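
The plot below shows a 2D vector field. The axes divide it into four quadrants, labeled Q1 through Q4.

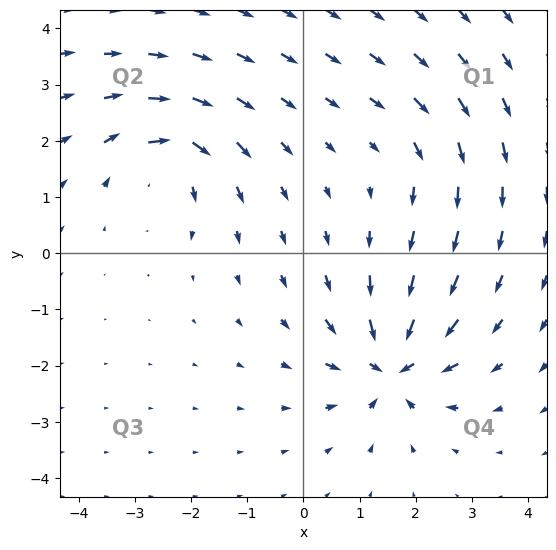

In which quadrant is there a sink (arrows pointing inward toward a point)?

The sink sits at approximately (1.6, -2.0), which lies in quadrant Q4. The divergence there is about -7, negative as expected for a sink.

Q4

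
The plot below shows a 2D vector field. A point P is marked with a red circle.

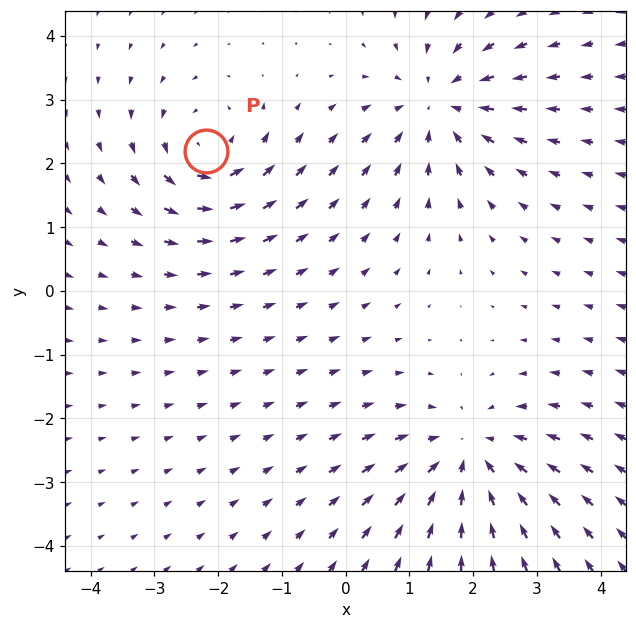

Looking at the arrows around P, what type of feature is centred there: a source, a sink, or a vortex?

At P (-2.2, 2.2) the arrows circulate counterclockwise. Divergence ≈0, curl about +5 — near-zero divergence with nonzero curl is a vortex.

vortex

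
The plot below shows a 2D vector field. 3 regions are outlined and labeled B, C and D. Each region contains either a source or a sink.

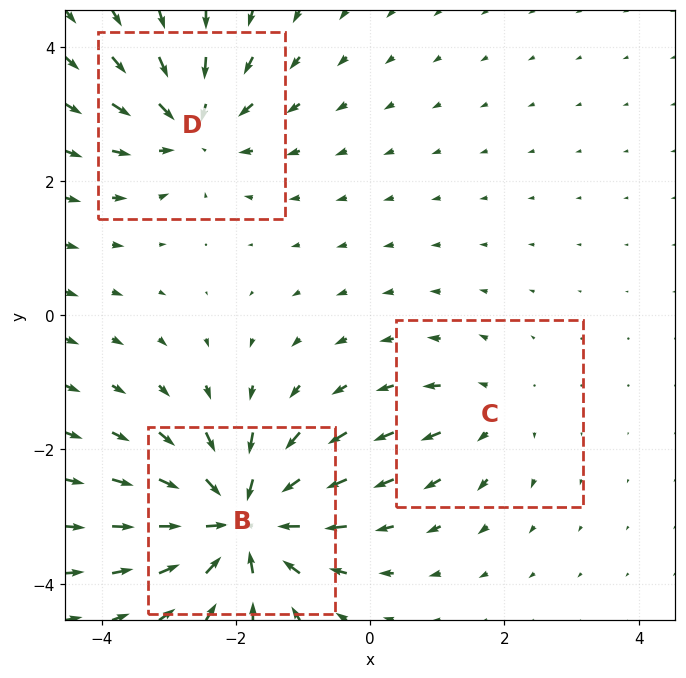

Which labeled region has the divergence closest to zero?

C

Divergence at each region's feature centre — B: about -6, C: about +2, D: about -4. Region C is closest to zero.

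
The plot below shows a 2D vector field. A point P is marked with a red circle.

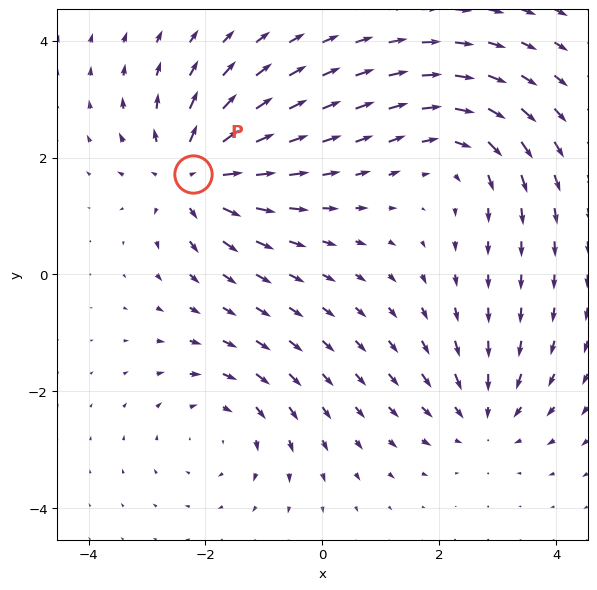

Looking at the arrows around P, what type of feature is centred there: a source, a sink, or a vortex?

source

At P (-2.2, 1.7) the arrows spread outward. Divergence about +6, curl ≈0 — positive divergence with near-zero curl is a source.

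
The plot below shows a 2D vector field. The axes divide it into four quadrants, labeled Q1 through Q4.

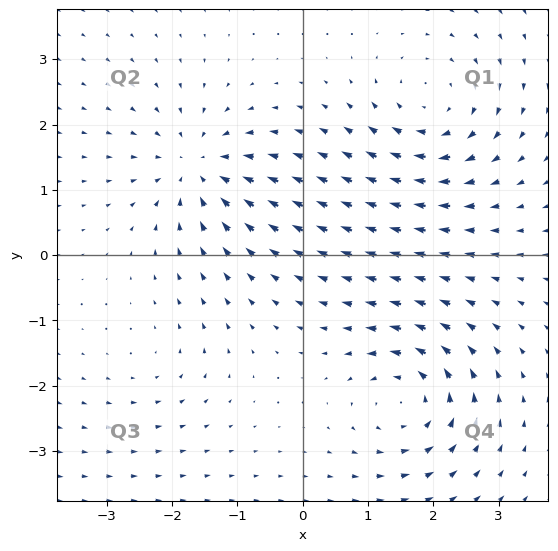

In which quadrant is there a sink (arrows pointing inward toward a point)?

Q2

The sink sits at approximately (-1.6, 1.3), which lies in quadrant Q2. The divergence there is about -6, negative as expected for a sink.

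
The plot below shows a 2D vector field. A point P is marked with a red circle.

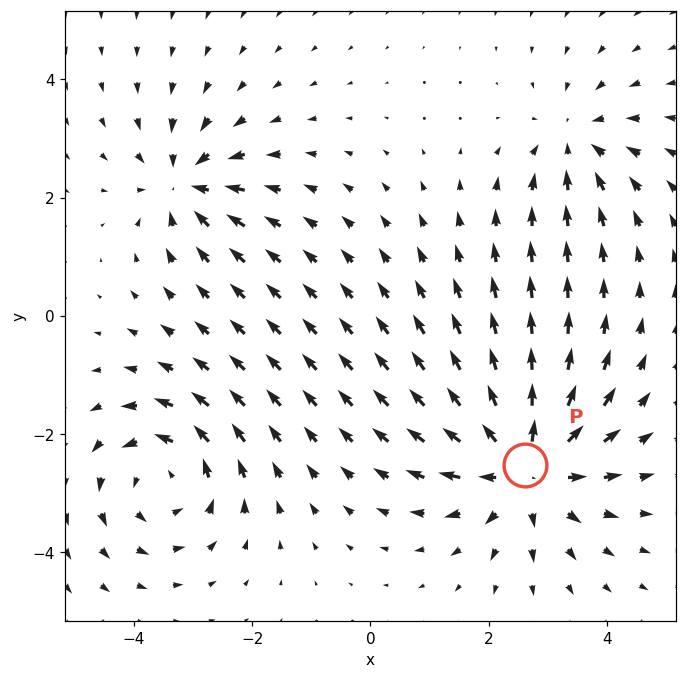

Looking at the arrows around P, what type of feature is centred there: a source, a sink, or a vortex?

source

At P (2.6, -2.5) the arrows spread outward. Divergence about +5, curl ≈0 — positive divergence with near-zero curl is a source.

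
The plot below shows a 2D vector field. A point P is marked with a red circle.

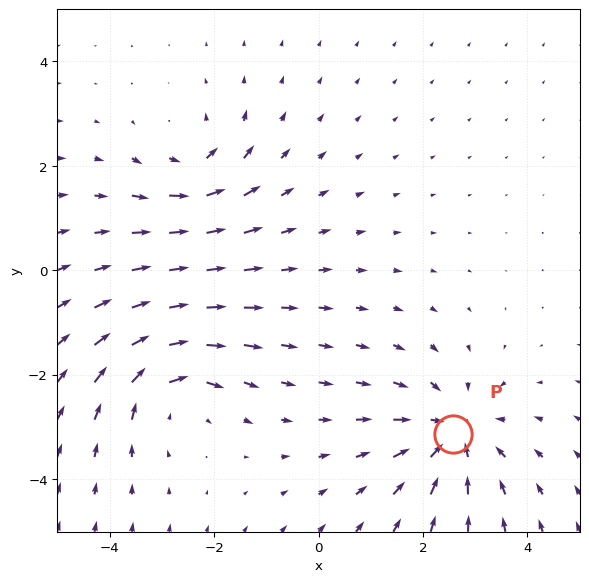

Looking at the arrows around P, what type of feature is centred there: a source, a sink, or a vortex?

sink

At P (2.6, -3.1) the arrows converge inward. Divergence about -4, curl ≈0 — negative divergence with near-zero curl is a sink.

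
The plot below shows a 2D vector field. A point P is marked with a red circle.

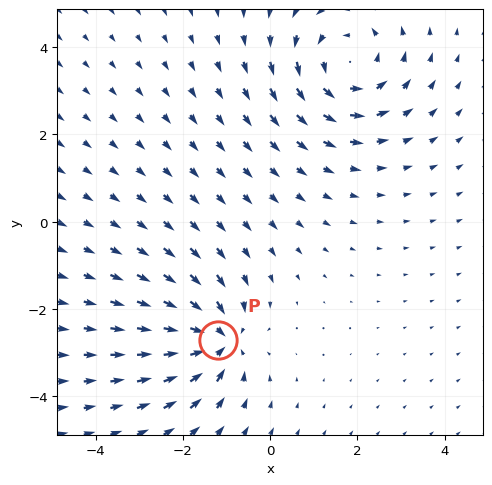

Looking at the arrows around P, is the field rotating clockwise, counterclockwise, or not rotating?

Near P at (-1.2, -2.7) the arrows show no circulation. The curl there is ≈0.

not rotating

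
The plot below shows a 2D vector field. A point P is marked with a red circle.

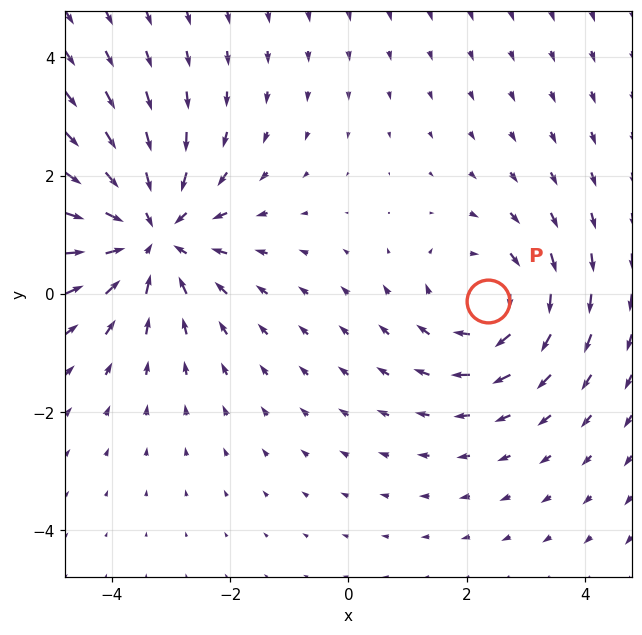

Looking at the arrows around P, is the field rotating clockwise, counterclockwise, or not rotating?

Near P at (2.4, -0.1) the arrows circulate clockwise. The curl (z-component) there is about -3; negative curl means clockwise rotation.

clockwise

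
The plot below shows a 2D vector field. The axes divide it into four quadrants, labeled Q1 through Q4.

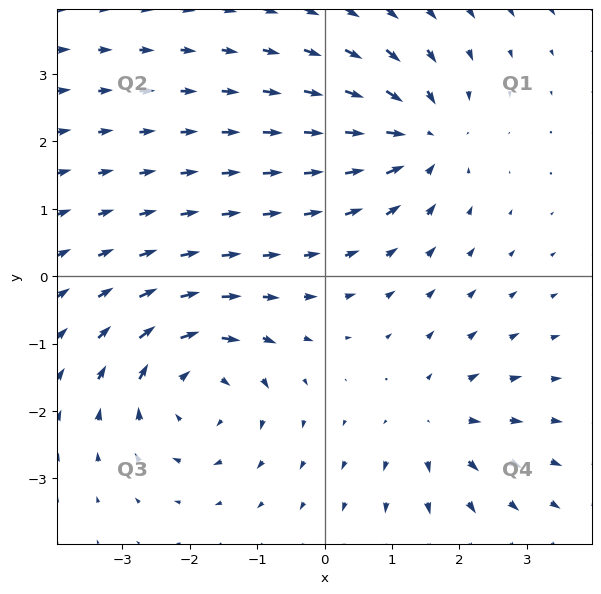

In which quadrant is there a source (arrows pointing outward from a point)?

Q4

The source sits at approximately (1.7, -2.2), which lies in quadrant Q4. The divergence there is about +4, positive as expected for a source.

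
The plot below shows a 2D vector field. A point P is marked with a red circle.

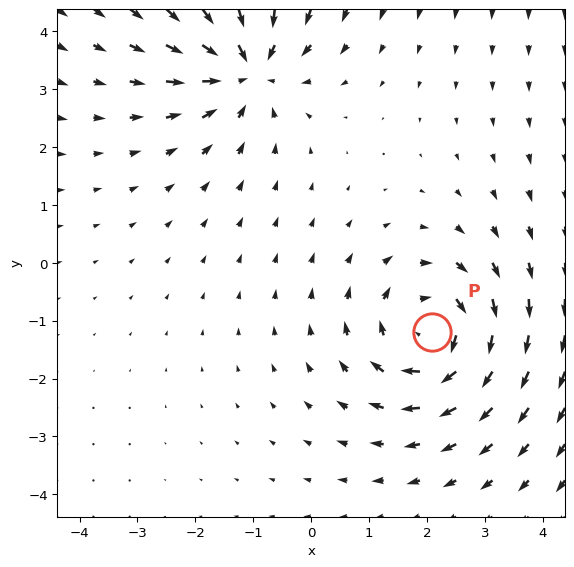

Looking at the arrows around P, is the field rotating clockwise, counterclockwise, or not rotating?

Near P at (2.1, -1.2) the arrows circulate clockwise. The curl (z-component) there is about -3; negative curl means clockwise rotation.

clockwise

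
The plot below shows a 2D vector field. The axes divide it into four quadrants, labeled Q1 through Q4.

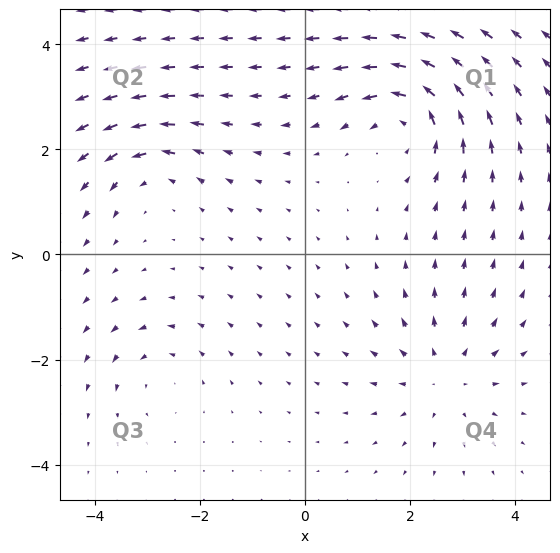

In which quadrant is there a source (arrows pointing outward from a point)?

Q4

The source sits at approximately (2.7, -2.3), which lies in quadrant Q4. The divergence there is about +3, positive as expected for a source.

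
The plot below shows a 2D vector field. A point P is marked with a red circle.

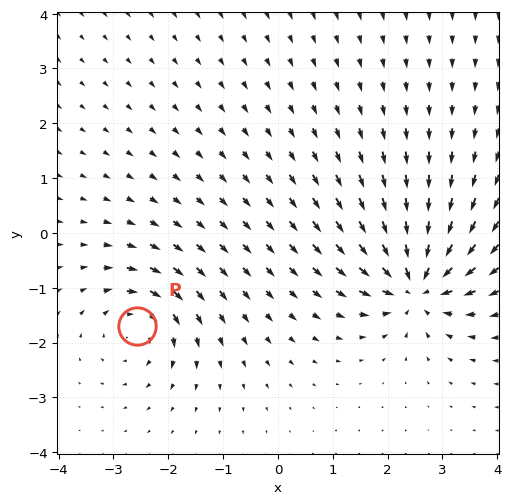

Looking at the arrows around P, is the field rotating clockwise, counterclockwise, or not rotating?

clockwise

Near P at (-2.6, -1.7) the arrows circulate clockwise. The curl (z-component) there is about -4; negative curl means clockwise rotation.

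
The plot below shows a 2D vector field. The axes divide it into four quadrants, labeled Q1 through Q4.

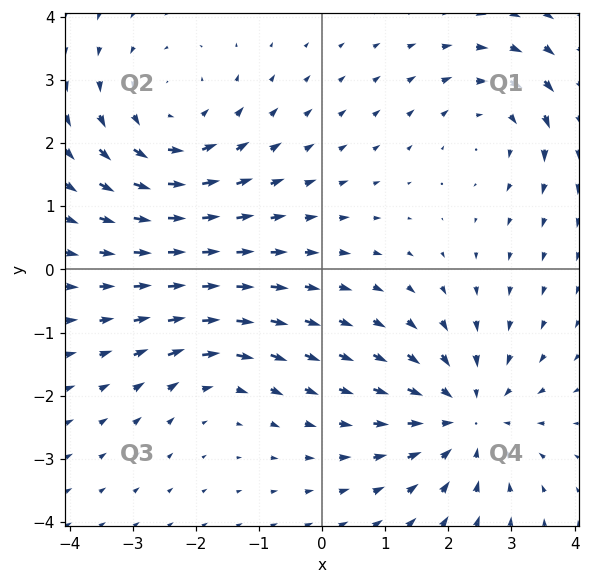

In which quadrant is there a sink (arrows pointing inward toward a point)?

Q4

The sink sits at approximately (2.3, -2.3), which lies in quadrant Q4. The divergence there is about -4, negative as expected for a sink.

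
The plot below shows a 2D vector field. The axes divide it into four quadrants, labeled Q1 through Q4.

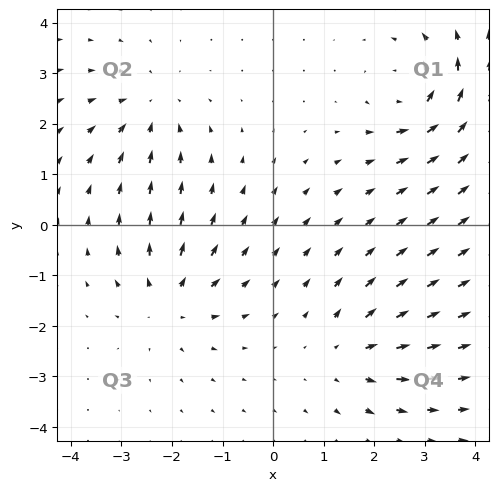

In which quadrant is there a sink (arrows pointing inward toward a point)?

Q2

The sink sits at approximately (-2.4, 2.3), which lies in quadrant Q2. The divergence there is about -4, negative as expected for a sink.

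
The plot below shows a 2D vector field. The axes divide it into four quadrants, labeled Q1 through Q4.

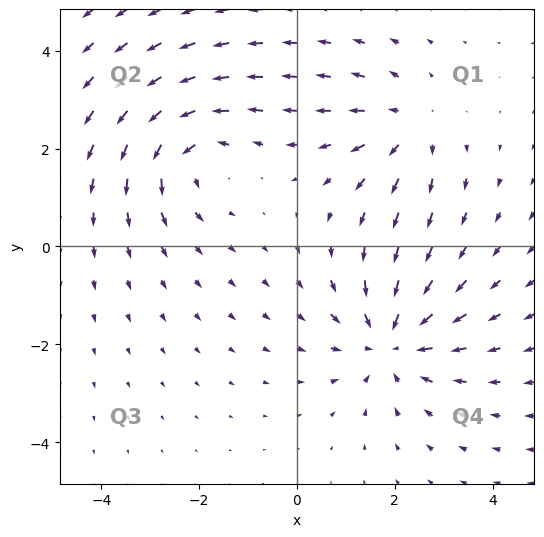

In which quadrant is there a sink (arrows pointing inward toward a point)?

The sink sits at approximately (1.9, -2.0), which lies in quadrant Q4. The divergence there is about -4, negative as expected for a sink.

Q4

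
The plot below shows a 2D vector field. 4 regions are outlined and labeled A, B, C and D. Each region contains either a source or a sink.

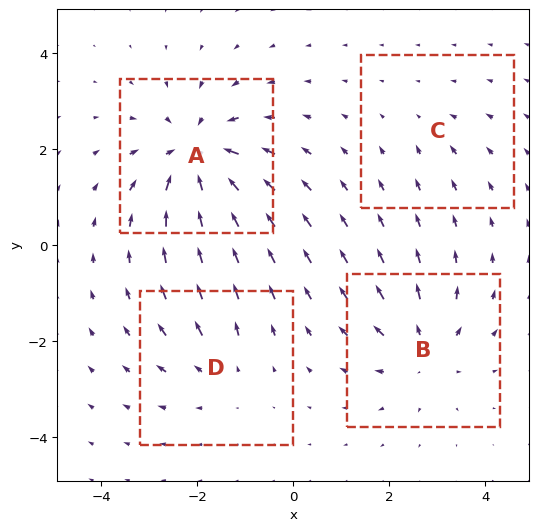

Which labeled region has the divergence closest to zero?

Divergence at each region's feature centre — A: about -7, B: about +5, C: about -2, D: about +3. Region C is closest to zero.

C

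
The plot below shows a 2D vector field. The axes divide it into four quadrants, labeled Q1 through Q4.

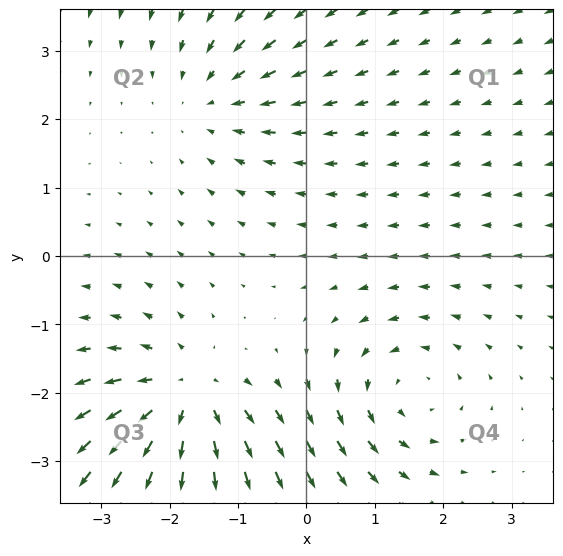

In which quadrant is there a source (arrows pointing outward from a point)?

Q3

The source sits at approximately (-1.8, -2.1), which lies in quadrant Q3. The divergence there is about +4, positive as expected for a source.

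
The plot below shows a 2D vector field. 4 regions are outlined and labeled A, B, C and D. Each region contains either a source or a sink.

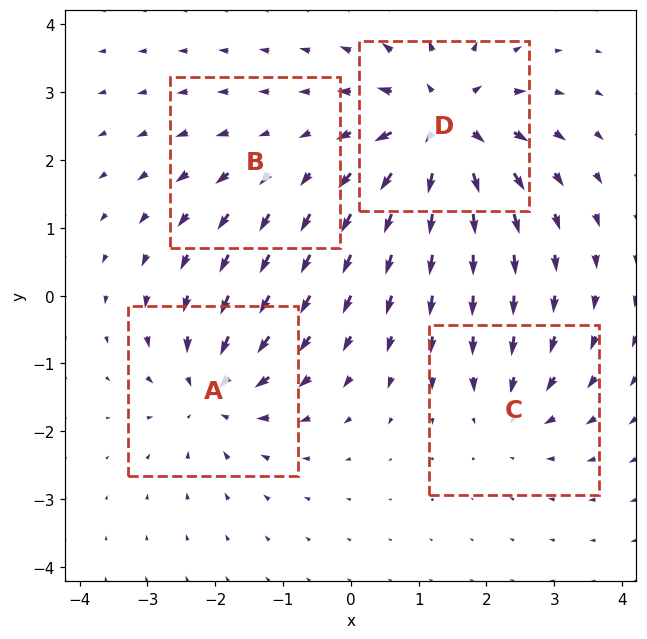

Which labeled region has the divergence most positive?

Divergence at each region's feature centre — A: about -6, B: about +2, C: about -4, D: about +8. Region D is most positive.

D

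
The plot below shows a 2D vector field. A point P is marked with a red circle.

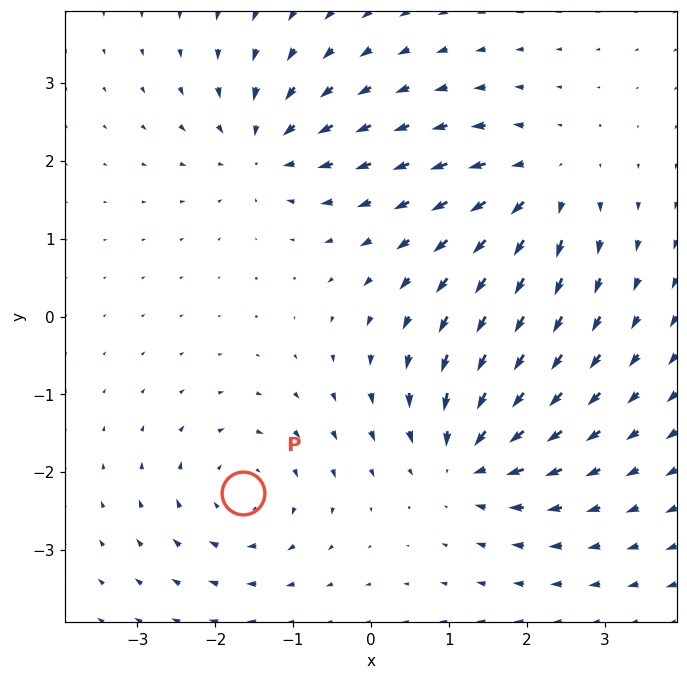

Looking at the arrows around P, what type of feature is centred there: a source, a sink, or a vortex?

At P (-1.6, -2.3) the arrows circulate clockwise. Divergence ≈0, curl about -5 — near-zero divergence with nonzero curl is a vortex.

vortex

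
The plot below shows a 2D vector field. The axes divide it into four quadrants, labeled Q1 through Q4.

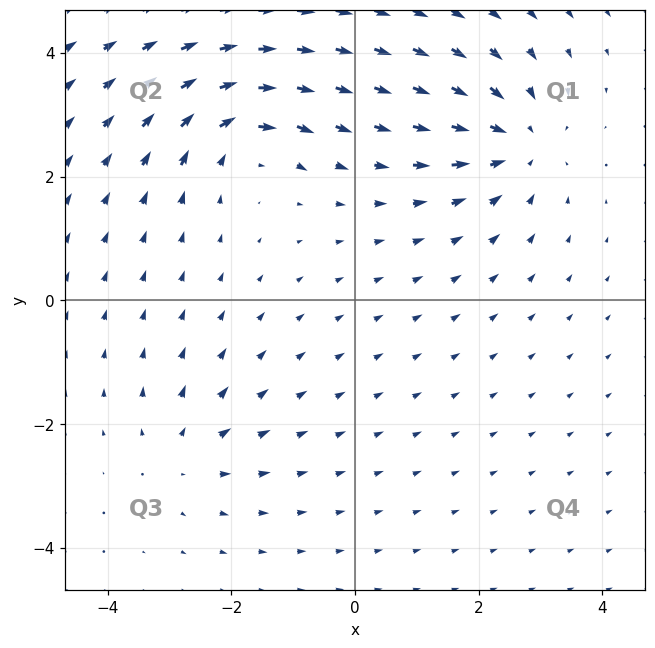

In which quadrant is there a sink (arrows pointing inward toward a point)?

The sink sits at approximately (2.6, 2.5), which lies in quadrant Q1. The divergence there is about -4, negative as expected for a sink.

Q1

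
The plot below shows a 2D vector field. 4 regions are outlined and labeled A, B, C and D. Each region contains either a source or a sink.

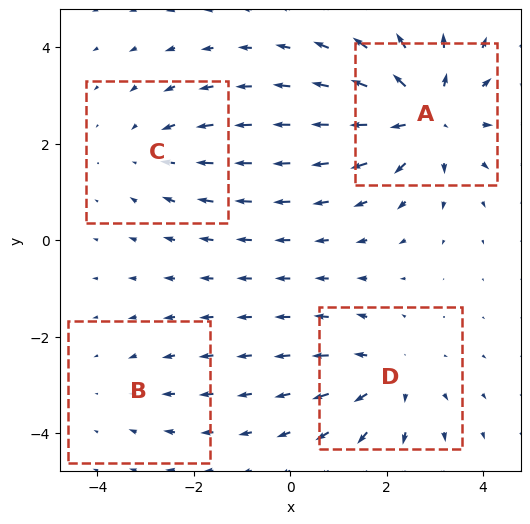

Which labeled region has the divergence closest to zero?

B

Divergence at each region's feature centre — A: about +6, B: about -2, C: about -3, D: about +4. Region B is closest to zero.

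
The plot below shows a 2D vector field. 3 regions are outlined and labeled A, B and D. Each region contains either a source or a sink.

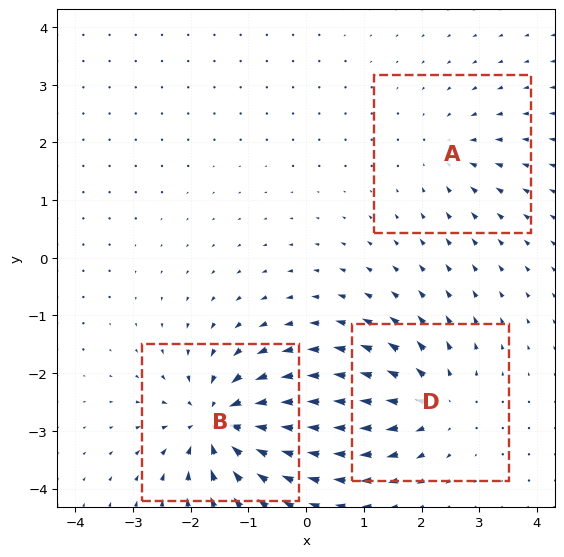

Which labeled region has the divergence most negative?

B

Divergence at each region's feature centre — A: about -2, B: about -6, D: about +4. Region B is most negative.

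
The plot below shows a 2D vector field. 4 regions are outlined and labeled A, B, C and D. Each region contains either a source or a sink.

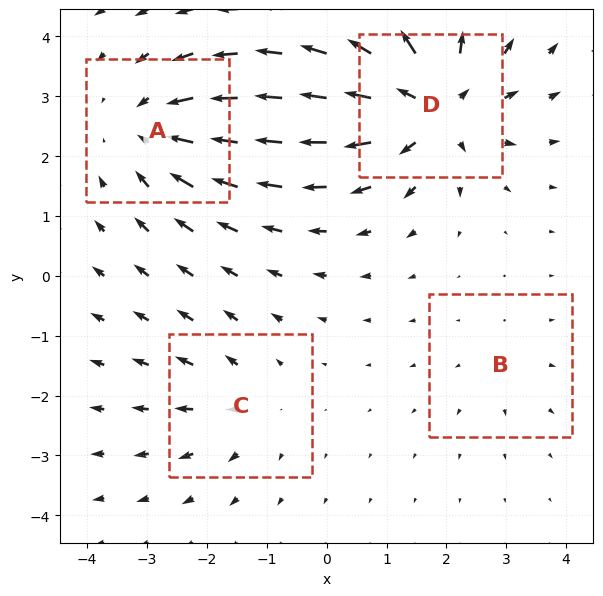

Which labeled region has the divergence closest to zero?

B

Divergence at each region's feature centre — A: about -5, B: about +2, C: about +3, D: about +7. Region B is closest to zero.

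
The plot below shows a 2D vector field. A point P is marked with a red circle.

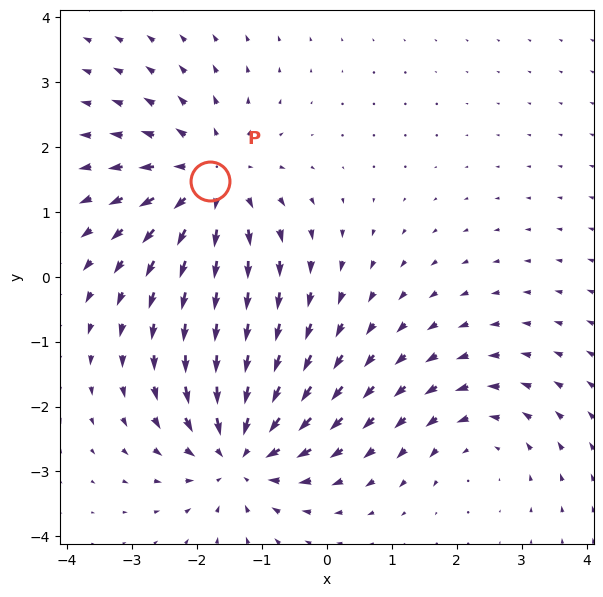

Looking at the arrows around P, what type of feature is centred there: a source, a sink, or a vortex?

source

At P (-1.8, 1.5) the arrows spread outward. Divergence about +4, curl ≈0 — positive divergence with near-zero curl is a source.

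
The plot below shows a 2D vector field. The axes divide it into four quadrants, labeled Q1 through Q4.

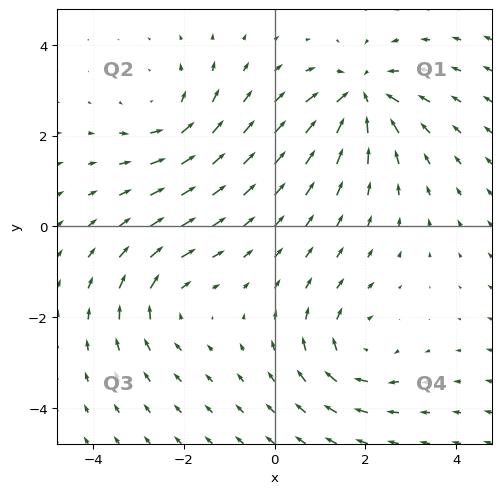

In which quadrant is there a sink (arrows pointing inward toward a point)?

Q1

The sink sits at approximately (1.9, 2.9), which lies in quadrant Q1. The divergence there is about -6, negative as expected for a sink.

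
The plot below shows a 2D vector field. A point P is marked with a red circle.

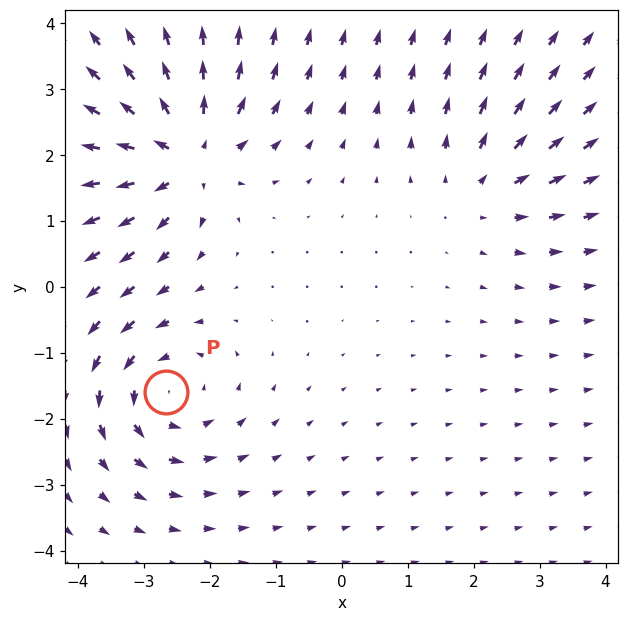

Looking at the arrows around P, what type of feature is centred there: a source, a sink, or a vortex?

vortex

At P (-2.7, -1.6) the arrows circulate counterclockwise. Divergence ≈0, curl about +5 — near-zero divergence with nonzero curl is a vortex.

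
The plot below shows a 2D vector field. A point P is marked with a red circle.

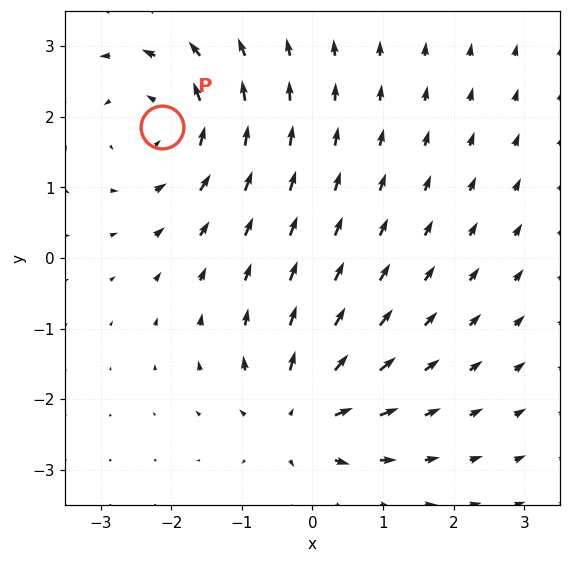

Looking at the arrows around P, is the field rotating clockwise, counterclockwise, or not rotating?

Near P at (-2.1, 1.9) the arrows circulate counterclockwise. The curl (z-component) there is about +4; positive curl means counterclockwise rotation.

counterclockwise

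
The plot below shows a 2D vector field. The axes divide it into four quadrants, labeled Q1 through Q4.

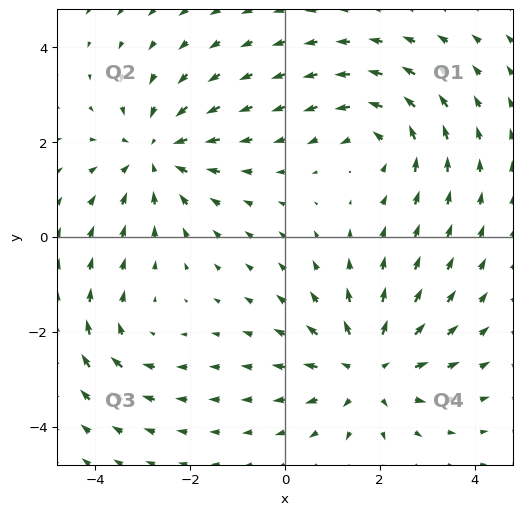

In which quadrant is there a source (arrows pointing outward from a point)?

Q4

The source sits at approximately (1.8, -2.8), which lies in quadrant Q4. The divergence there is about +4, positive as expected for a source.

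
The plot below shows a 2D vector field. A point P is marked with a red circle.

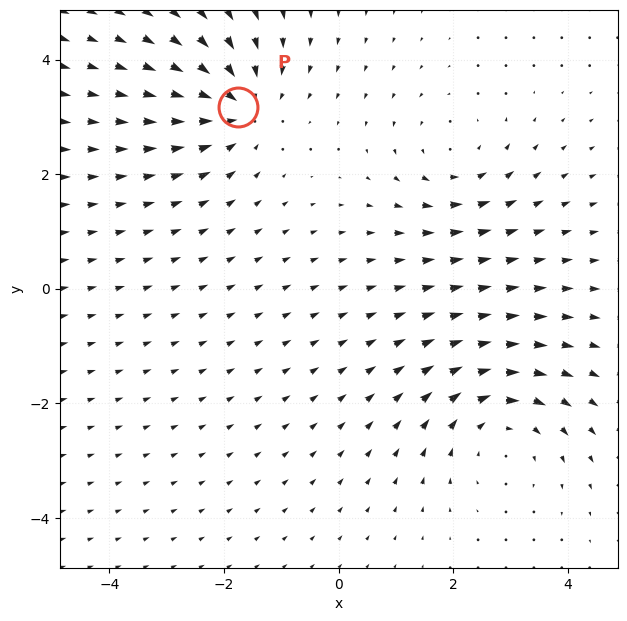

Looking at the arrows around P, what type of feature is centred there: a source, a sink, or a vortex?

sink

At P (-1.7, 3.2) the arrows converge inward. Divergence about -4, curl ≈0 — negative divergence with near-zero curl is a sink.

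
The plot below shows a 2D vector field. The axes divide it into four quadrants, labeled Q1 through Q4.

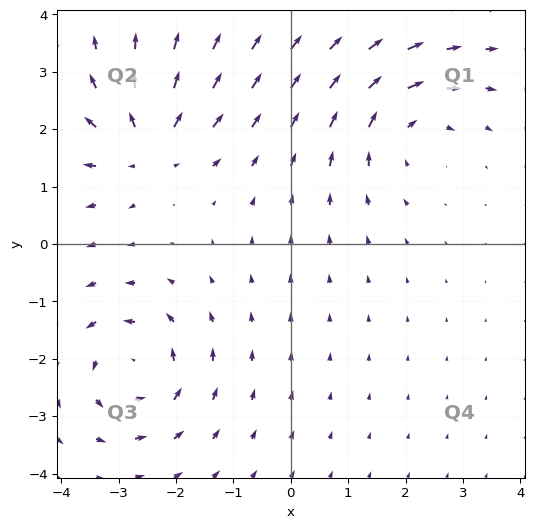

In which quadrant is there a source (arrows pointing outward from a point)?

The source sits at approximately (-2.5, 1.7), which lies in quadrant Q2. The divergence there is about +6, positive as expected for a source.

Q2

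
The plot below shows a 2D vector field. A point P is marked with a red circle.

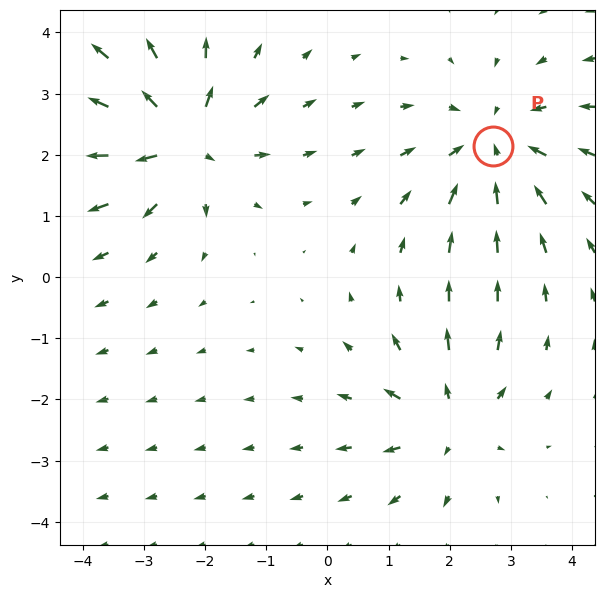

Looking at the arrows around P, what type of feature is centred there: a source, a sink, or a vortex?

sink

At P (2.7, 2.1) the arrows converge inward. Divergence about -4, curl ≈0 — negative divergence with near-zero curl is a sink.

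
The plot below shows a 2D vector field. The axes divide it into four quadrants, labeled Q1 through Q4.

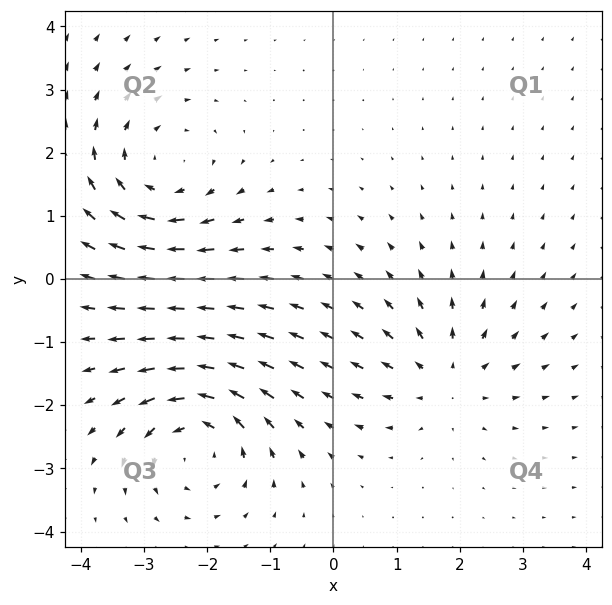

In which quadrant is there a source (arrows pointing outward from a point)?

Q4

The source sits at approximately (1.8, -1.6), which lies in quadrant Q4. The divergence there is about +3, positive as expected for a source.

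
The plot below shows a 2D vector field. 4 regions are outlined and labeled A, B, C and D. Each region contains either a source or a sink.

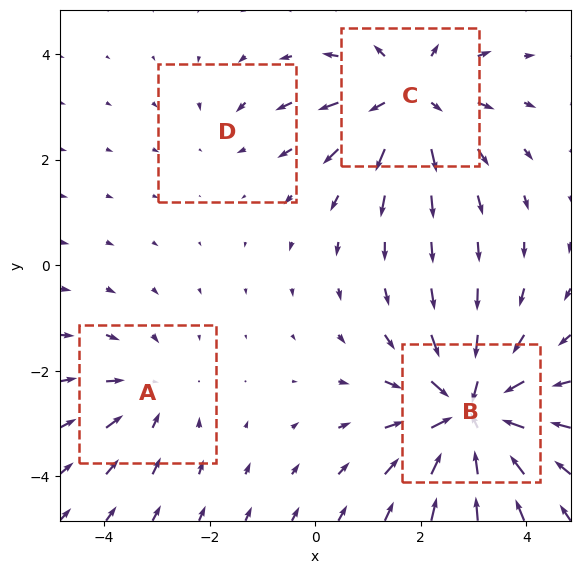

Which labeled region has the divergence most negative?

B

Divergence at each region's feature centre — A: about -3, B: about -6, C: about +5, D: about -2. Region B is most negative.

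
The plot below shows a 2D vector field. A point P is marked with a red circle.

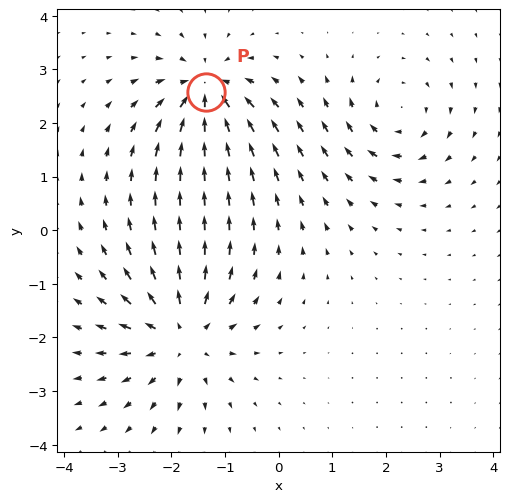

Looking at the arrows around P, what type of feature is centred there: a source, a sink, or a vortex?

sink

At P (-1.4, 2.6) the arrows converge inward. Divergence about -5, curl ≈0 — negative divergence with near-zero curl is a sink.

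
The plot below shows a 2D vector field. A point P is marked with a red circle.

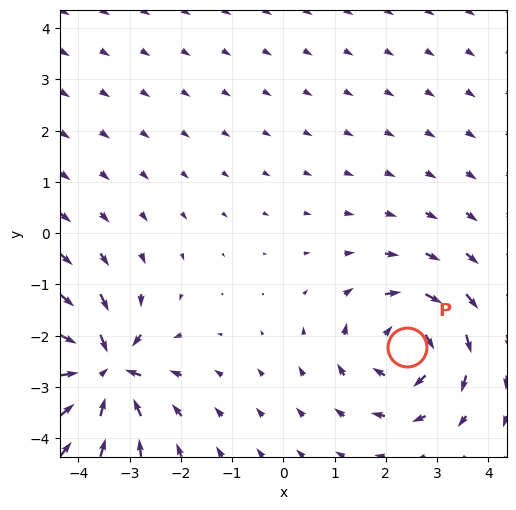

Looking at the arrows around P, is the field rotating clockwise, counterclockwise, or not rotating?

clockwise

Near P at (2.4, -2.2) the arrows circulate clockwise. The curl (z-component) there is about -5; negative curl means clockwise rotation.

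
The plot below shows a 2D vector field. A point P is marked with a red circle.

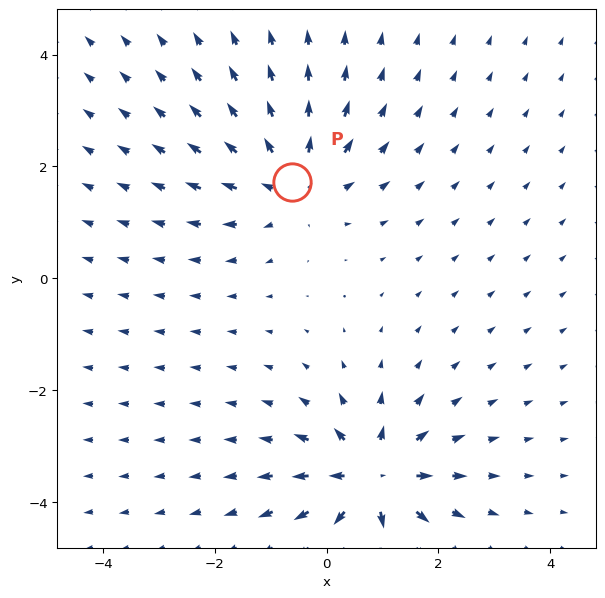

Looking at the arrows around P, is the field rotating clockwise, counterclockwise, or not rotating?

Near P at (-0.6, 1.7) the arrows show no circulation. The curl there is ≈0.

not rotating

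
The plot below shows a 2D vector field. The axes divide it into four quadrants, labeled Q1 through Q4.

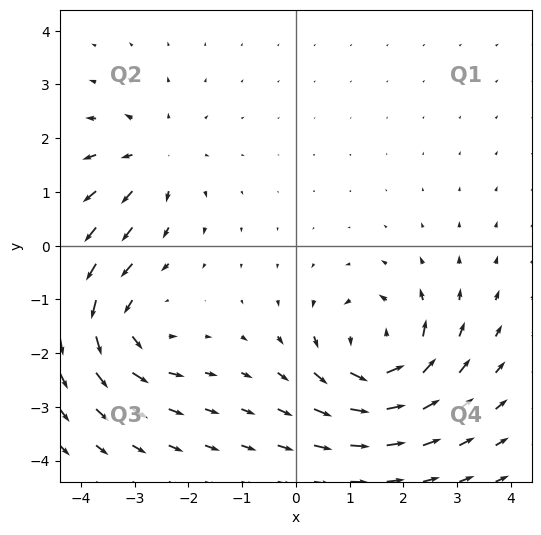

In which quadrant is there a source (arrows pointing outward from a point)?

Q2

The source sits at approximately (-2.7, 1.6), which lies in quadrant Q2. The divergence there is about +3, positive as expected for a source.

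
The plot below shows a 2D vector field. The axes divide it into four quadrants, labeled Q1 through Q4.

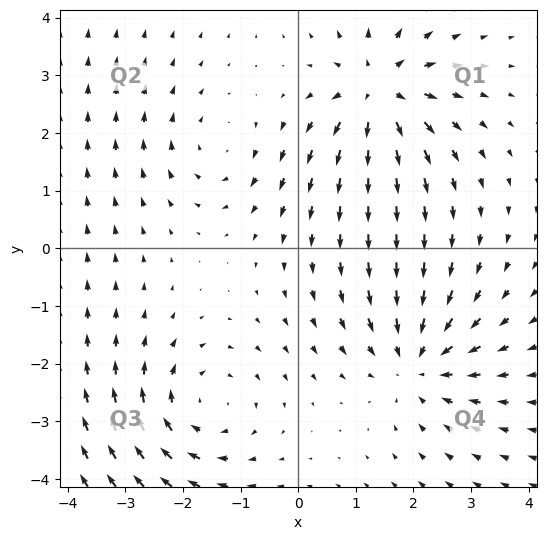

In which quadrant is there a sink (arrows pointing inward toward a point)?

The sink sits at approximately (2.1, -2.0), which lies in quadrant Q4. The divergence there is about -4, negative as expected for a sink.

Q4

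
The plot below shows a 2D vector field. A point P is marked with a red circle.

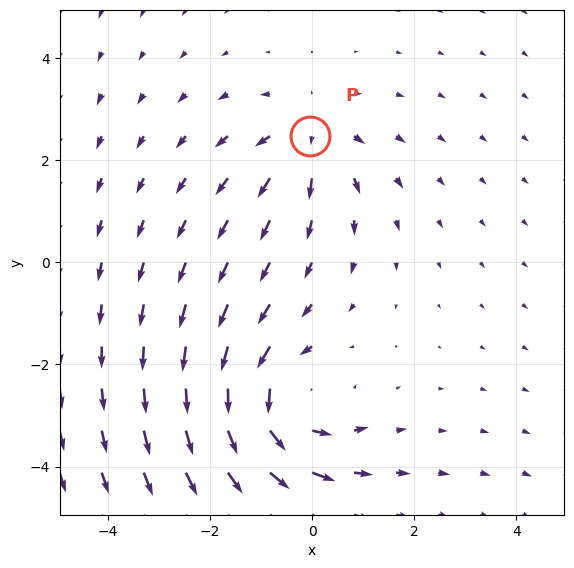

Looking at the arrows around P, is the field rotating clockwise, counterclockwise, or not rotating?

not rotating

Near P at (-0.0, 2.5) the arrows show no circulation. The curl there is ≈0.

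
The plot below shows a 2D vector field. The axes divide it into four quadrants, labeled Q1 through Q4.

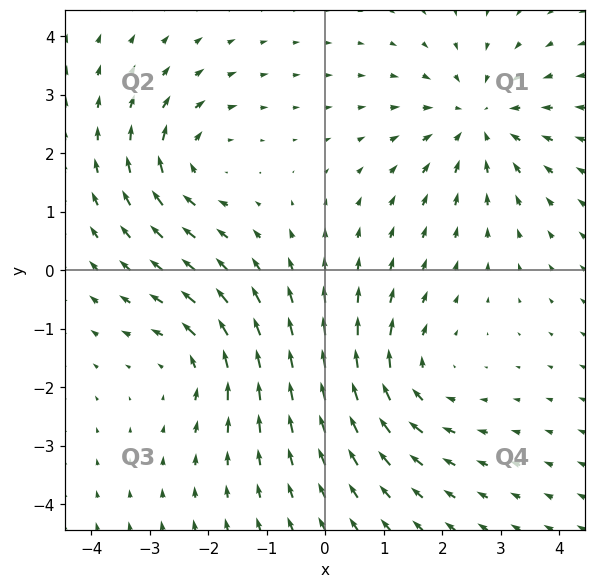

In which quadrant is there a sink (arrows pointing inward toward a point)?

Q1

The sink sits at approximately (2.6, 2.6), which lies in quadrant Q1. The divergence there is about -4, negative as expected for a sink.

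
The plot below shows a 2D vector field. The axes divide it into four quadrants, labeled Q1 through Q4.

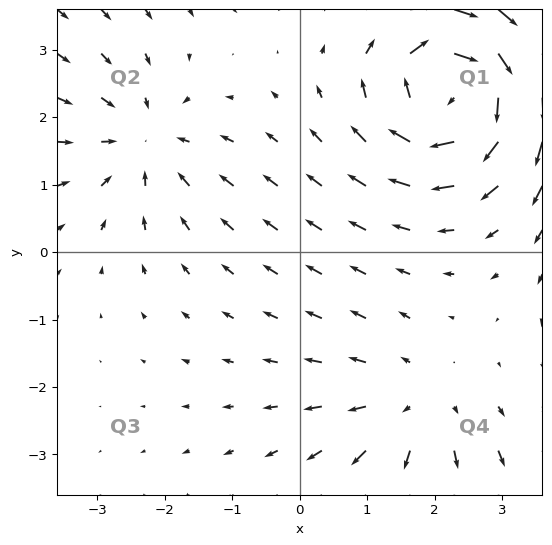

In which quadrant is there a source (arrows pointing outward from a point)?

Q4

The source sits at approximately (1.7, -2.3), which lies in quadrant Q4. The divergence there is about +2, positive as expected for a source.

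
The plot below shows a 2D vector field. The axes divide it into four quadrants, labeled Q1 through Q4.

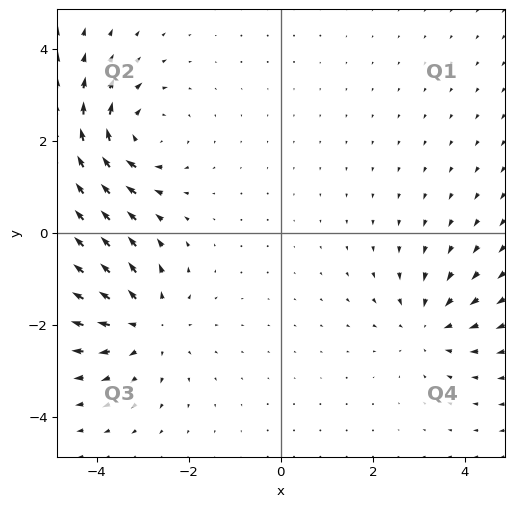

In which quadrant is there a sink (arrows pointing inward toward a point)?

The sink sits at approximately (3.2, -2.0), which lies in quadrant Q4. The divergence there is about -4, negative as expected for a sink.

Q4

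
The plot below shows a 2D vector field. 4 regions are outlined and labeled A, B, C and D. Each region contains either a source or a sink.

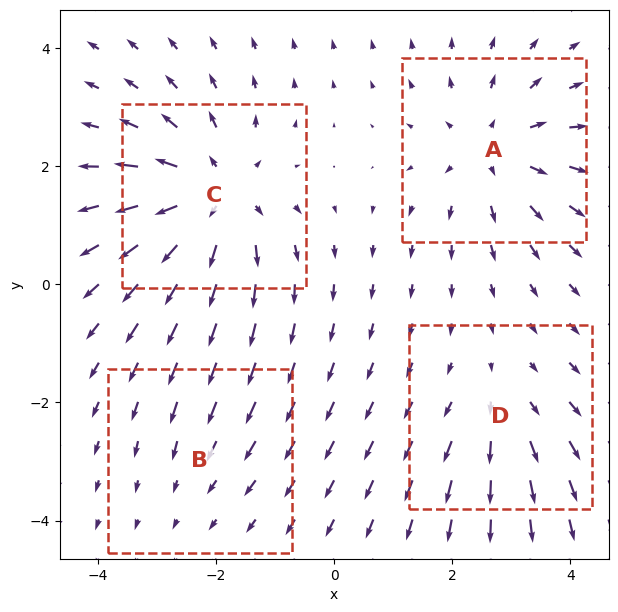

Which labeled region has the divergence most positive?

C

Divergence at each region's feature centre — A: about +5, B: about -2, C: about +6, D: about +3. Region C is most positive.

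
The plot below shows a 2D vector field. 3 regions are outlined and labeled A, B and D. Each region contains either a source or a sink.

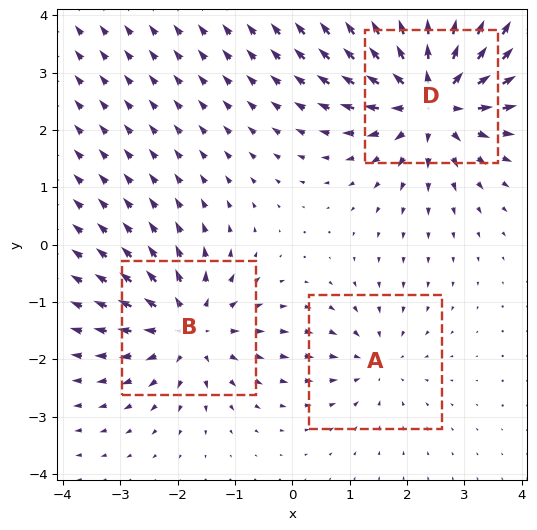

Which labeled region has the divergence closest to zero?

A

Divergence at each region's feature centre — A: about -2, B: about +4, D: about +5. Region A is closest to zero.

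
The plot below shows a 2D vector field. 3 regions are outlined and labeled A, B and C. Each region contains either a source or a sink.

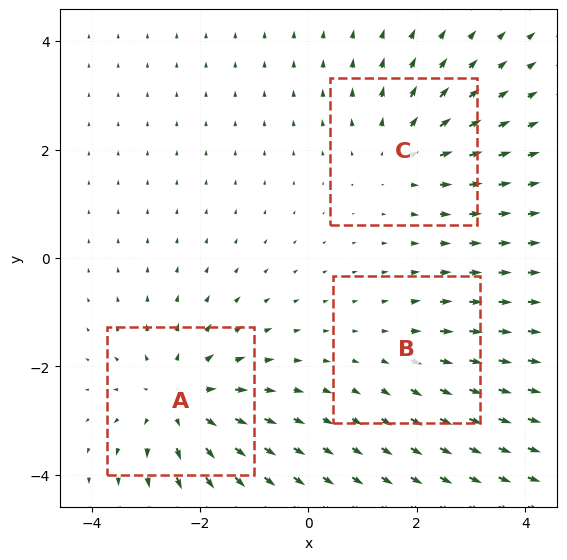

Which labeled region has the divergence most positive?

A

Divergence at each region's feature centre — A: about +4, B: about +2, C: about +3. Region A is most positive.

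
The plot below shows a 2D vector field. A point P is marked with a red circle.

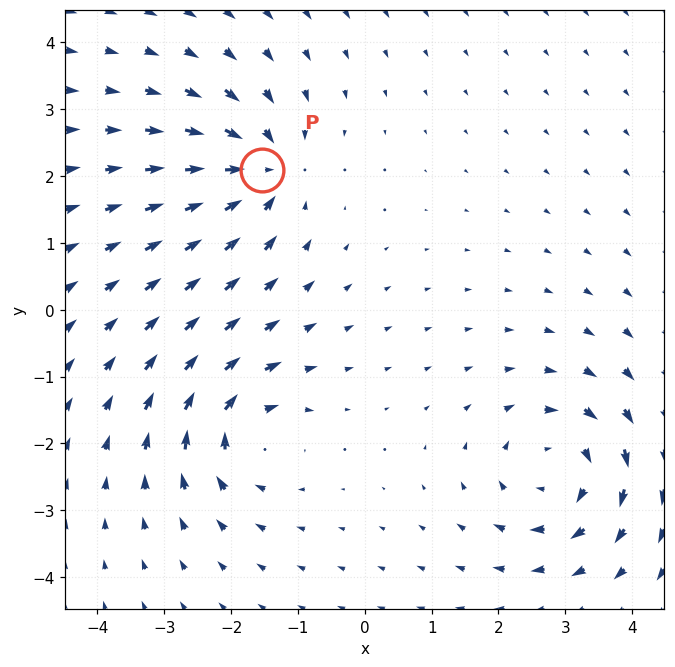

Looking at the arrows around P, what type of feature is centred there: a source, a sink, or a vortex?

At P (-1.5, 2.1) the arrows converge inward. Divergence about -5, curl ≈0 — negative divergence with near-zero curl is a sink.

sink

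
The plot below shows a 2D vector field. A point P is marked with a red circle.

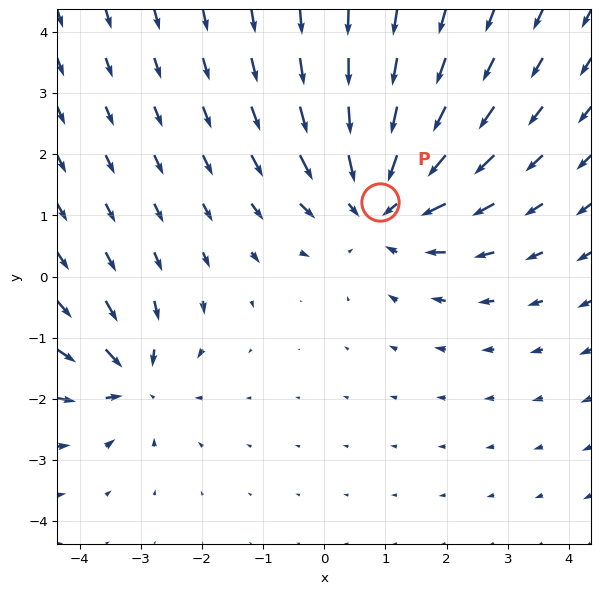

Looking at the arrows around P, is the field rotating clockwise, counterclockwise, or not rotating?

not rotating

Near P at (0.9, 1.2) the arrows show no circulation. The curl there is ≈0.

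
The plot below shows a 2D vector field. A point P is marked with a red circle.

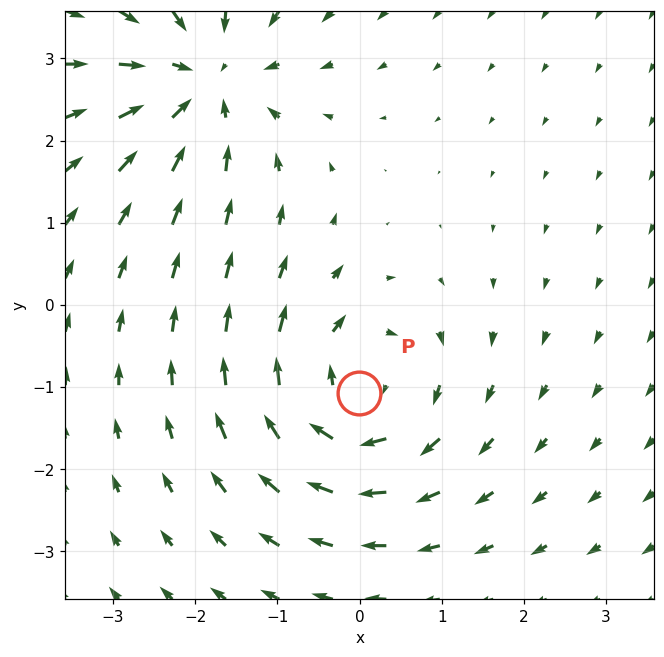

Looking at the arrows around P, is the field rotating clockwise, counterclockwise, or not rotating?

clockwise

Near P at (-0.0, -1.1) the arrows circulate clockwise. The curl (z-component) there is about -5; negative curl means clockwise rotation.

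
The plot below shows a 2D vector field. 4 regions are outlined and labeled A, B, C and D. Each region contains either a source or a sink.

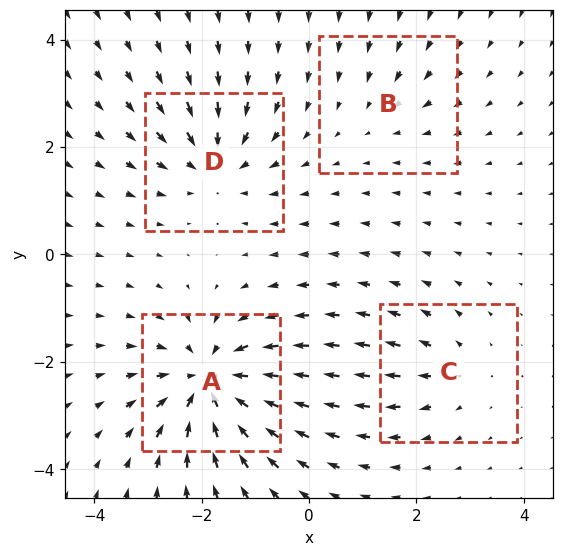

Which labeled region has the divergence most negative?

A

Divergence at each region's feature centre — A: about -8, B: about -2, C: about +3, D: about -5. Region A is most negative.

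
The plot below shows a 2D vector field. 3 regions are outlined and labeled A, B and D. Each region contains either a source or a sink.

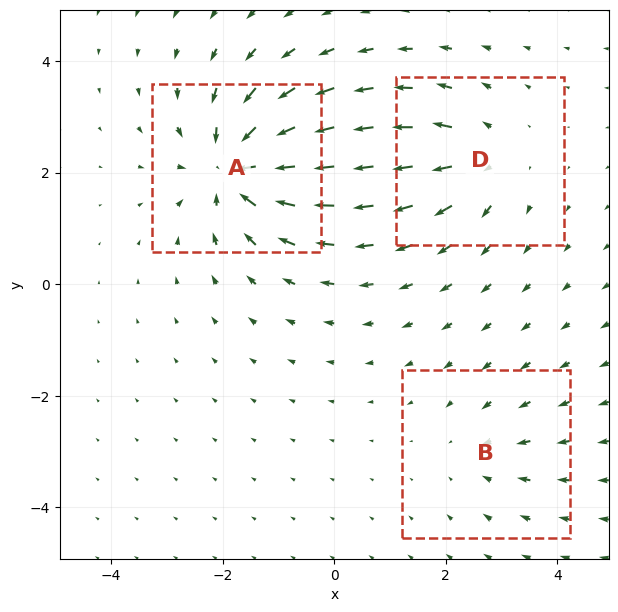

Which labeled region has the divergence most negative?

A

Divergence at each region's feature centre — A: about -6, B: about -2, D: about +3. Region A is most negative.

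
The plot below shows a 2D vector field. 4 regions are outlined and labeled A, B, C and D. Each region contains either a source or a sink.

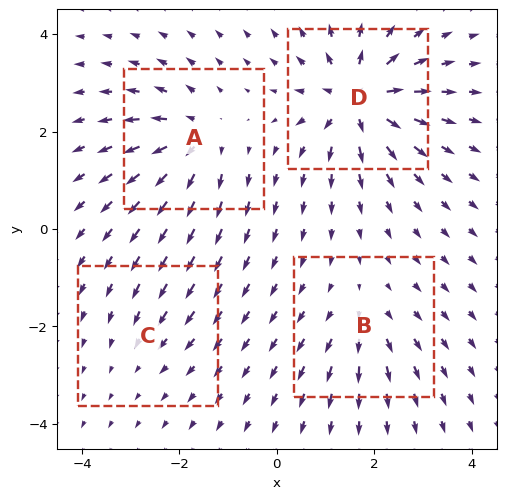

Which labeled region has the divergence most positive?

Divergence at each region's feature centre — A: about +6, B: about +4, C: about -2, D: about +9. Region D is most positive.

D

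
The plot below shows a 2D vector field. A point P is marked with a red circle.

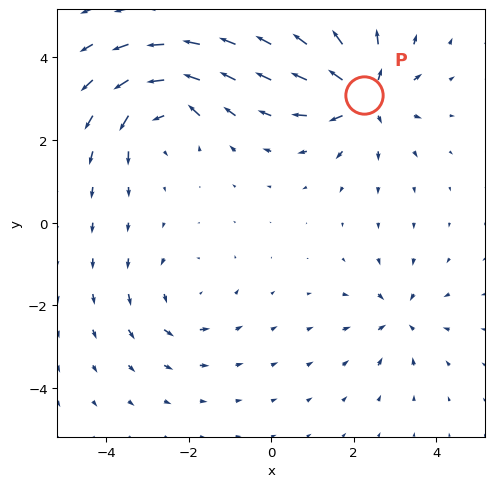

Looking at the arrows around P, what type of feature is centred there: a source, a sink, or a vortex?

source

At P (2.2, 3.1) the arrows spread outward. Divergence about +6, curl ≈0 — positive divergence with near-zero curl is a source.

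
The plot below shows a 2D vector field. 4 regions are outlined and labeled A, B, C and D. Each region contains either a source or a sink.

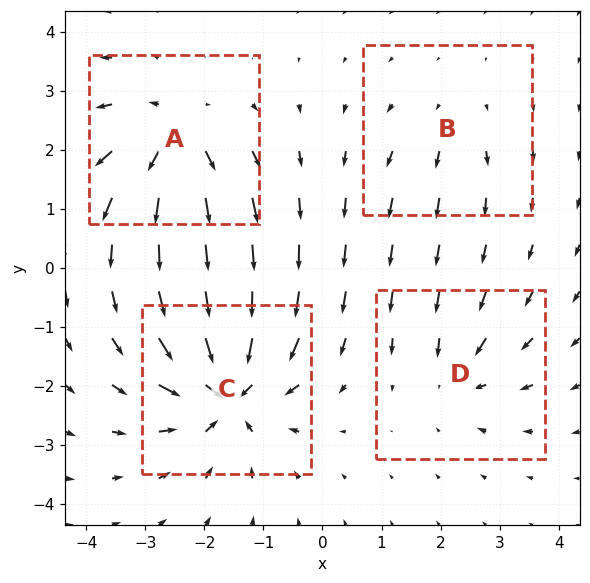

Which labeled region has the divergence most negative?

Divergence at each region's feature centre — A: about +6, B: about +2, C: about -8, D: about -4. Region C is most negative.

C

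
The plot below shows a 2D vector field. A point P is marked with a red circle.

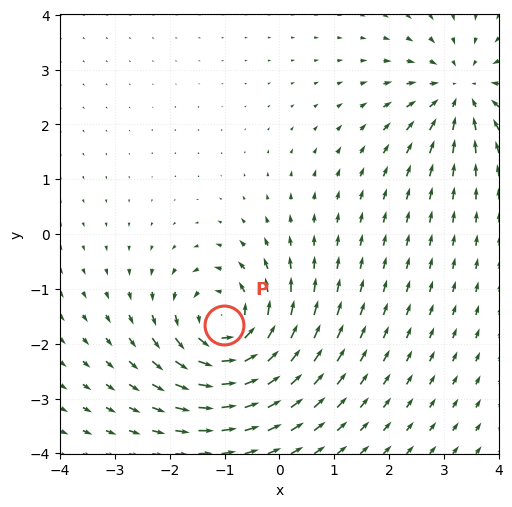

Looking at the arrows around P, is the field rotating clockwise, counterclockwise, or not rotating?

Near P at (-1.0, -1.7) the arrows circulate counterclockwise. The curl (z-component) there is about +5; positive curl means counterclockwise rotation.

counterclockwise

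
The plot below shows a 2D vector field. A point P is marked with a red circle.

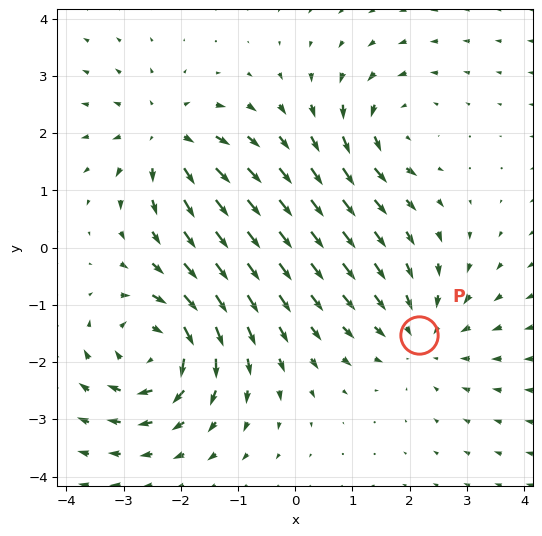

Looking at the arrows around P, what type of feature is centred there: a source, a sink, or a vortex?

sink

At P (2.2, -1.5) the arrows converge inward. Divergence about -3, curl ≈0 — negative divergence with near-zero curl is a sink.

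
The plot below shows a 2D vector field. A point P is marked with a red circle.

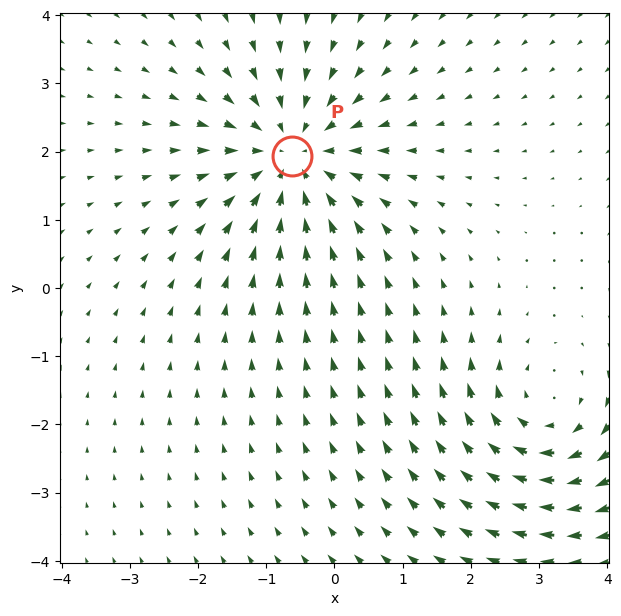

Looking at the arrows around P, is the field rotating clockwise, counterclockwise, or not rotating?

not rotating

Near P at (-0.6, 1.9) the arrows show no circulation. The curl there is ≈0.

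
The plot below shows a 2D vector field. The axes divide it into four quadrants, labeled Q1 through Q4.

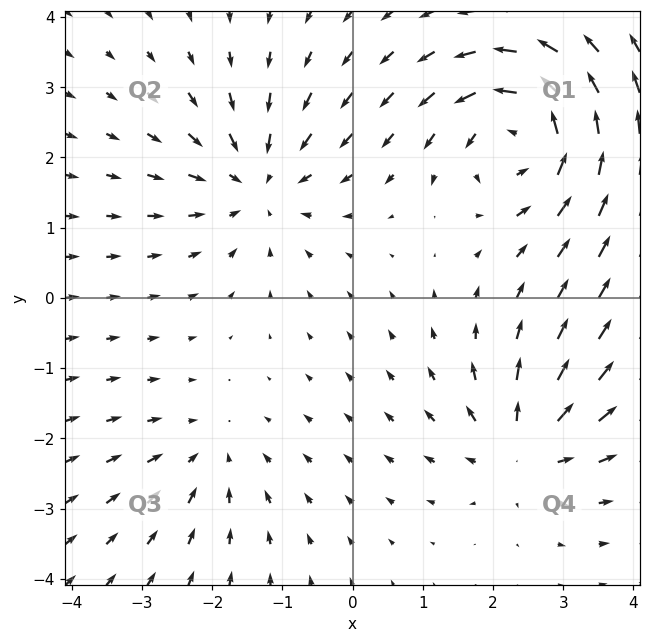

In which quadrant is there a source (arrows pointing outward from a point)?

The source sits at approximately (2.4, -2.1), which lies in quadrant Q4. The divergence there is about +5, positive as expected for a source.

Q4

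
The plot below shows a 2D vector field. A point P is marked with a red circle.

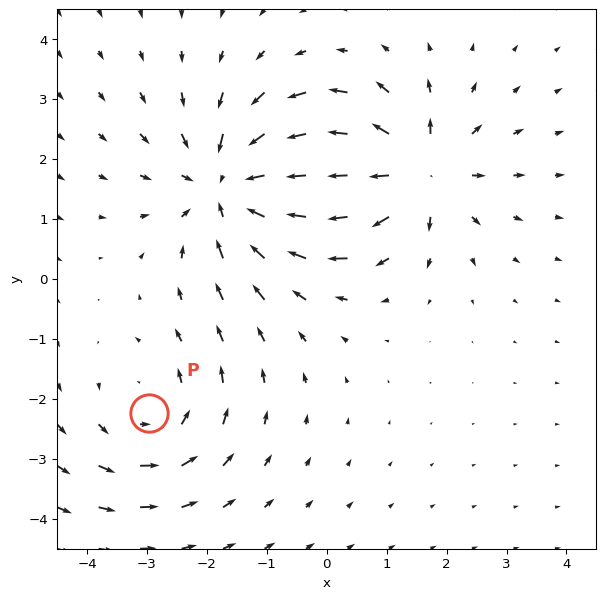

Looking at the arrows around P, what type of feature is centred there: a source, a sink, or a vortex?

At P (-3.0, -2.2) the arrows circulate counterclockwise. Divergence ≈0, curl about +3 — near-zero divergence with nonzero curl is a vortex.

vortex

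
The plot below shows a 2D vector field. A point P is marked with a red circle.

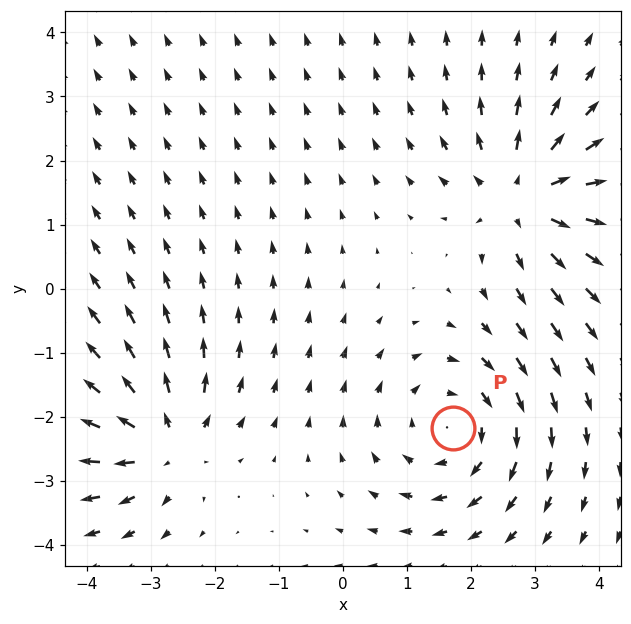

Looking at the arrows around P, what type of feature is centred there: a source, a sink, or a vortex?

At P (1.7, -2.2) the arrows circulate clockwise. Divergence ≈0, curl about -3 — near-zero divergence with nonzero curl is a vortex.

vortex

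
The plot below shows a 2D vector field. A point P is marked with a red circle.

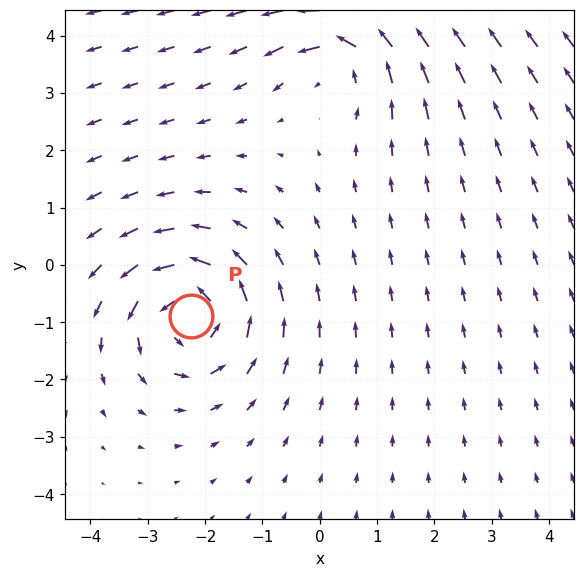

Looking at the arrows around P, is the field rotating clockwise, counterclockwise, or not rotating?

Near P at (-2.2, -0.9) the arrows circulate counterclockwise. The curl (z-component) there is about +5; positive curl means counterclockwise rotation.

counterclockwise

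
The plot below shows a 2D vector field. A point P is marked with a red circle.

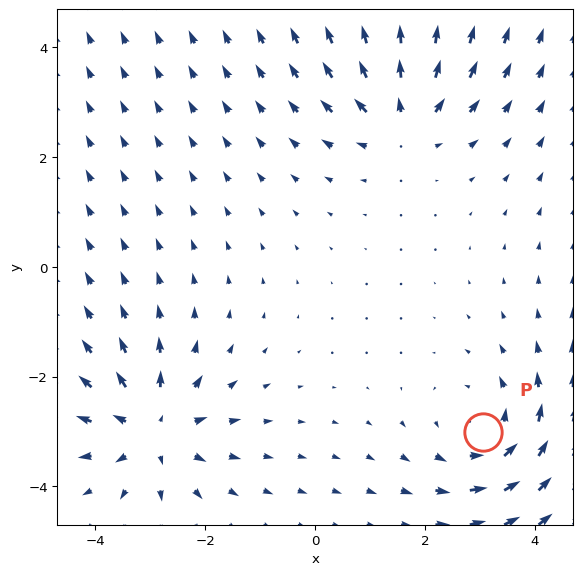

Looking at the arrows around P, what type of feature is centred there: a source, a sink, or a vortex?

At P (3.1, -3.0) the arrows circulate counterclockwise. Divergence ≈0, curl about +3 — near-zero divergence with nonzero curl is a vortex.

vortex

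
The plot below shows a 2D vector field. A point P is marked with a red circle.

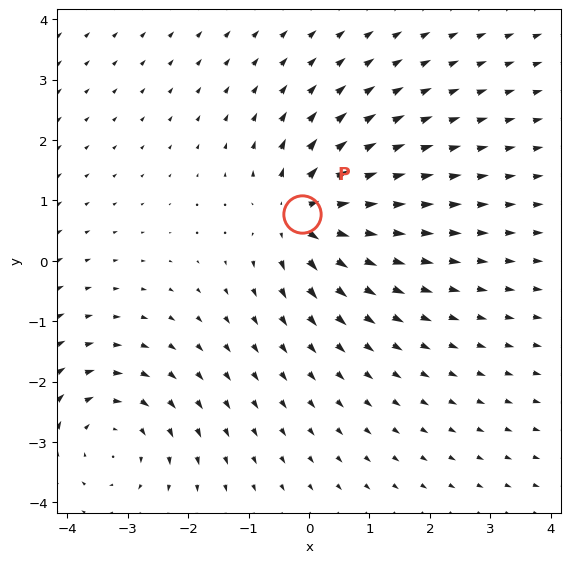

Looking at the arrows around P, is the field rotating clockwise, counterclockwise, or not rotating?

not rotating

Near P at (-0.1, 0.8) the arrows show no circulation. The curl there is ≈0.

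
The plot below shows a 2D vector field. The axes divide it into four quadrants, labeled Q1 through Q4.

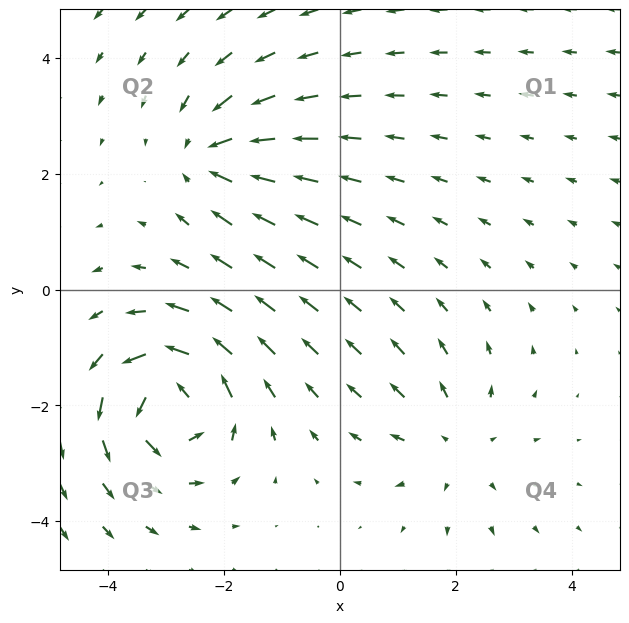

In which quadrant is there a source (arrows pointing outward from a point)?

Q4

The source sits at approximately (2.0, -2.6), which lies in quadrant Q4. The divergence there is about +2, positive as expected for a source.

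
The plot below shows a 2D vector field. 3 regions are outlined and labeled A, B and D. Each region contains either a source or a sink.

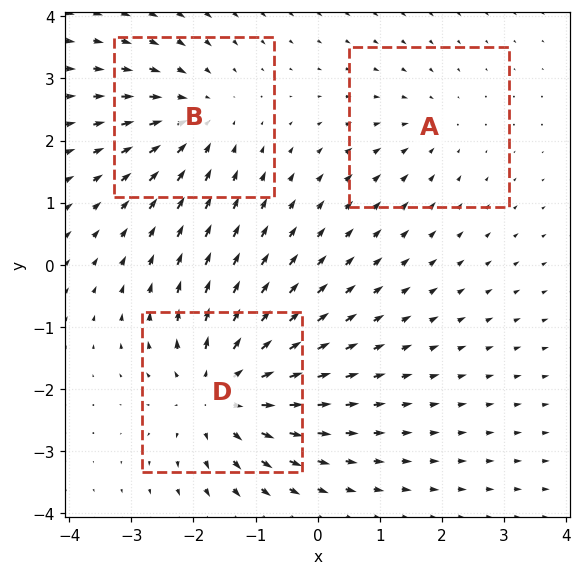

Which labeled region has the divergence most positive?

Divergence at each region's feature centre — A: about -2, B: about -3, D: about +4. Region D is most positive.

D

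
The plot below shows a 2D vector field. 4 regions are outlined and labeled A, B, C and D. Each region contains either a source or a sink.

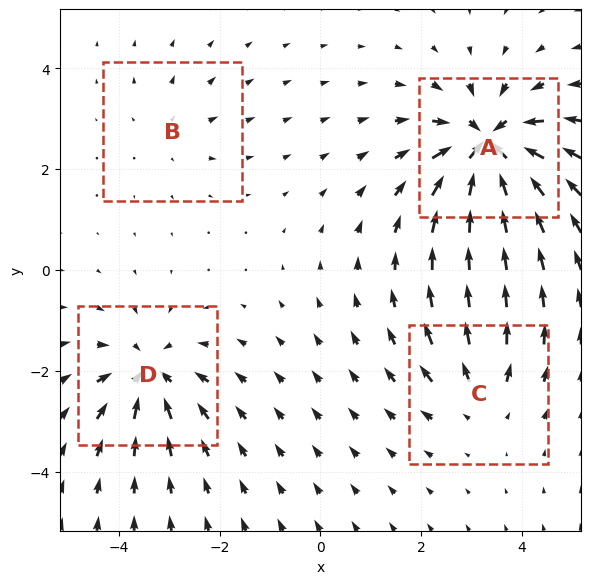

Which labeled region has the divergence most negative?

Divergence at each region's feature centre — A: about -8, B: about +2, C: about +4, D: about -5. Region A is most negative.

A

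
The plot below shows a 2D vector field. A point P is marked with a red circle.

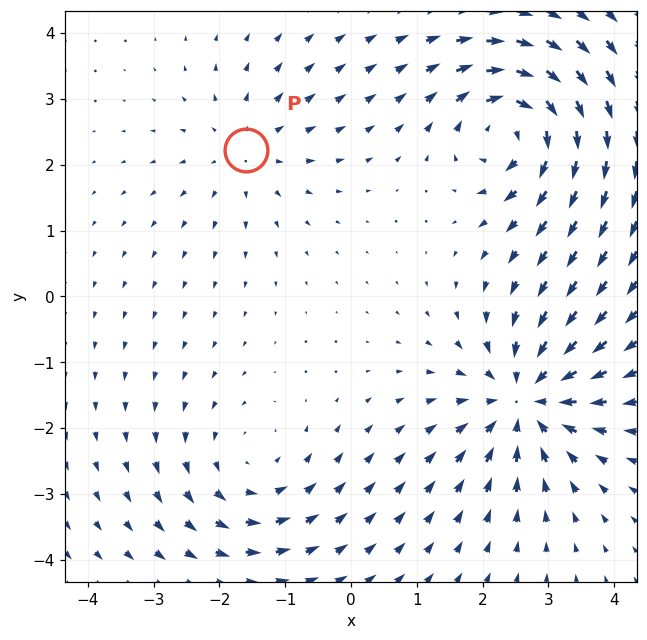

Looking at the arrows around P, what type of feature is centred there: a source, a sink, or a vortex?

At P (-1.6, 2.2) the arrows spread outward. Divergence about +3, curl ≈0 — positive divergence with near-zero curl is a source.

source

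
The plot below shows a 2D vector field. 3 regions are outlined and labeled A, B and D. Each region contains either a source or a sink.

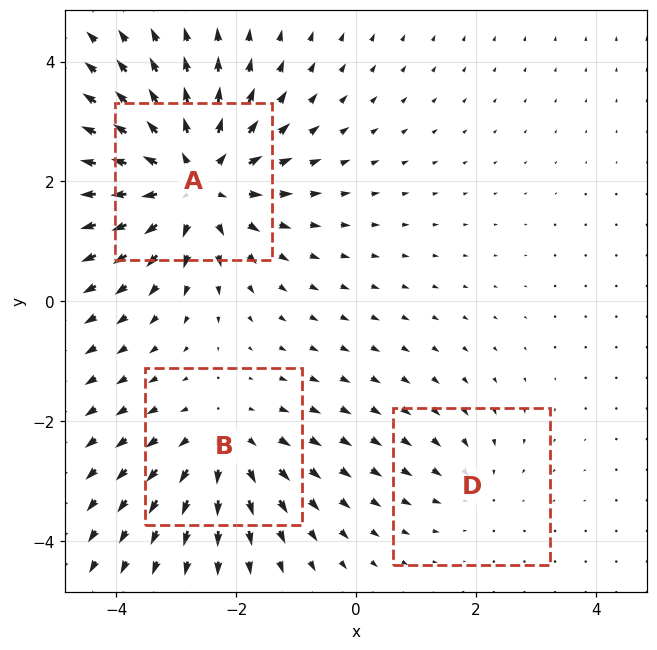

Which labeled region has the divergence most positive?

Divergence at each region's feature centre — A: about +5, B: about +3, D: about -2. Region A is most positive.

A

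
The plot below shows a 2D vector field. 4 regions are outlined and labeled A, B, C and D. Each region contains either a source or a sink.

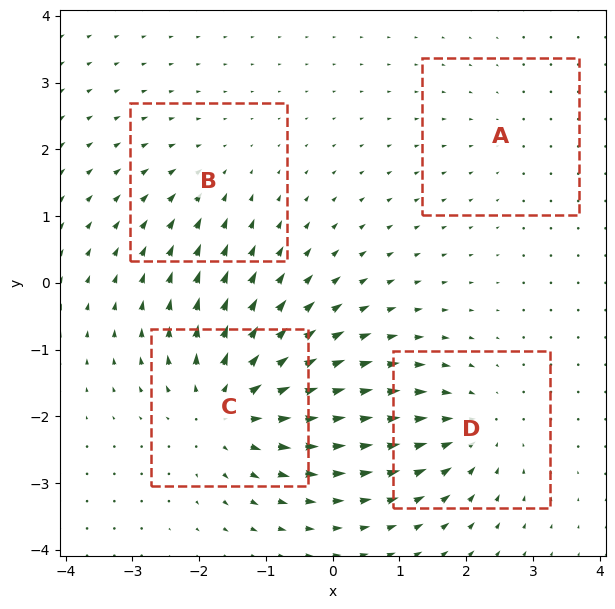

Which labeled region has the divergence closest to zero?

Divergence at each region's feature centre — A: about -2, B: about -3, C: about +7, D: about -5. Region A is closest to zero.

A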